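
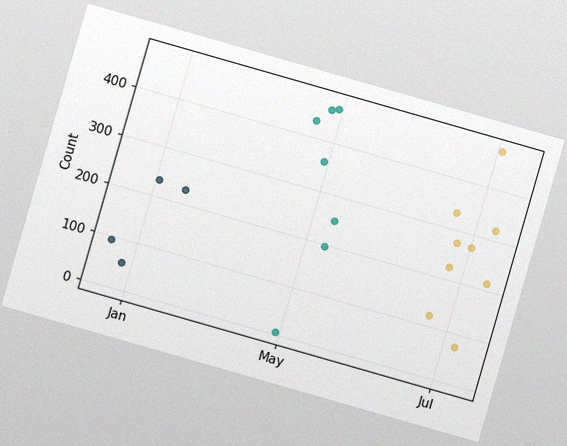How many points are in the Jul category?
The chart is tilted about 16° clockwise, with some photo noise. Counting the markers in the Jul column gives 9.

9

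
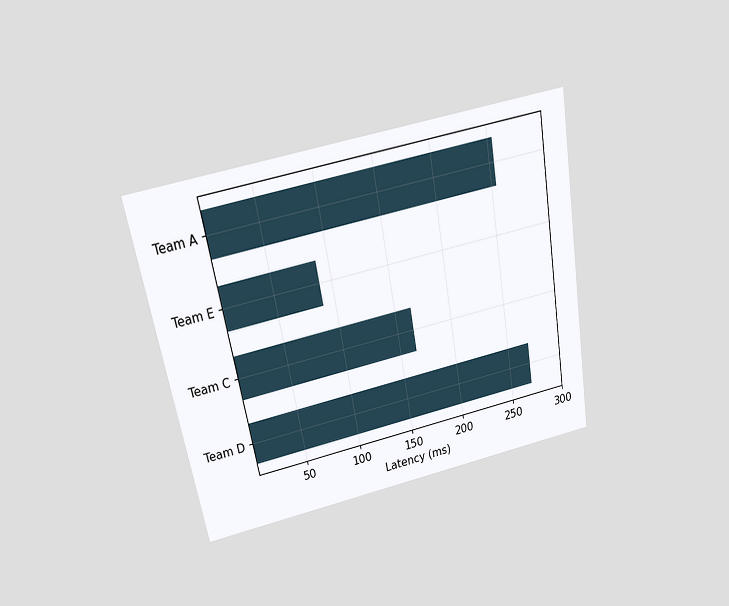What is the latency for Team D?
The chart is tilted about 10° counter-clockwise and viewed slightly from above. Reading along the chart's x-axis, the Team D bar reaches 270ms.

270ms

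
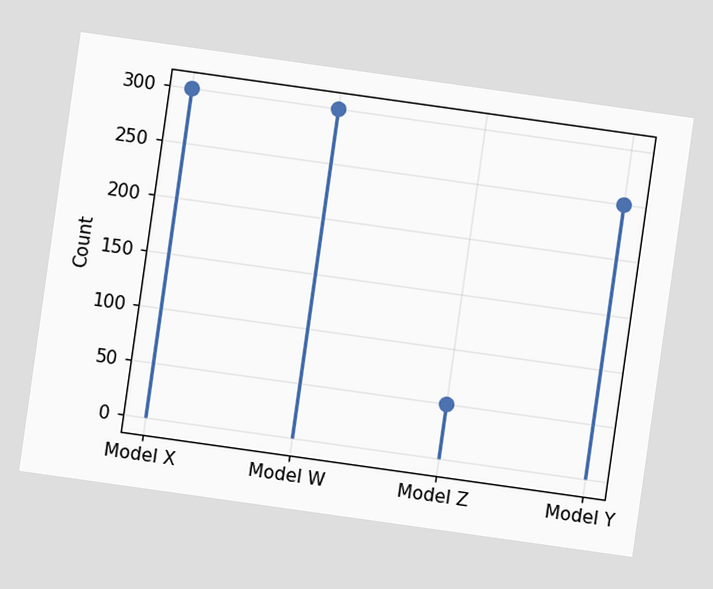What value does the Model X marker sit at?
300

The chart is tilted about 8° clockwise. The Model X marker sits at 300.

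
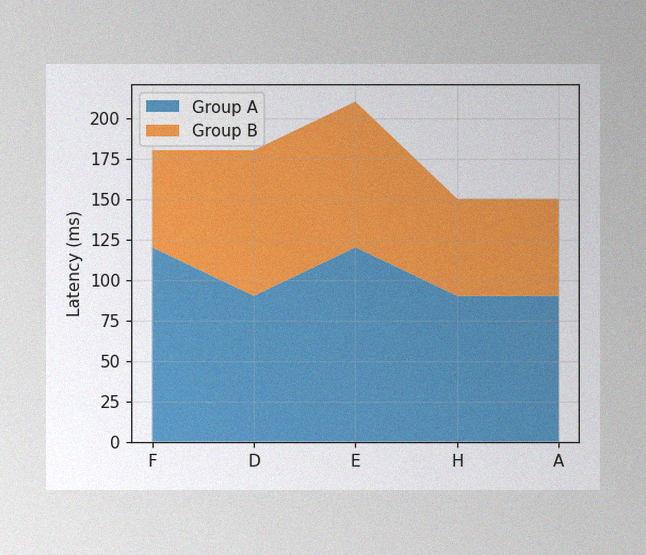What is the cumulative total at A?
The image has some photo noise and uneven lighting. The stacked total at A reaches 150ms.

150ms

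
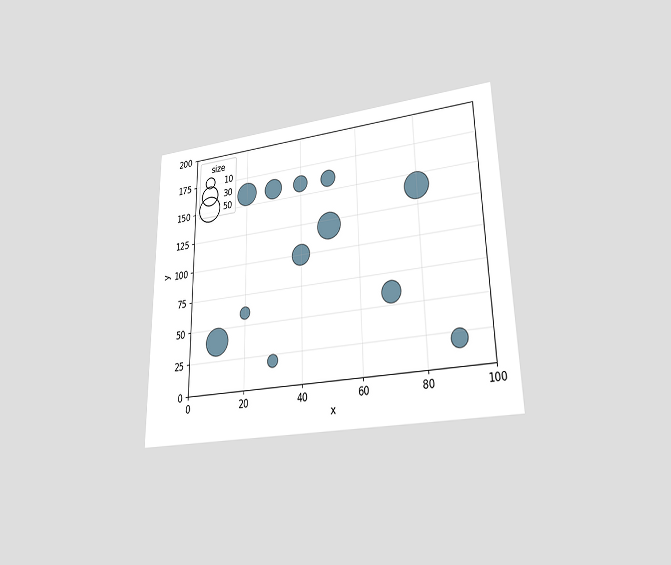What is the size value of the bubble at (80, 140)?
50

The chart is viewed at a slight angle. Matching the bubble at (80, 140) against the size legend gives 50.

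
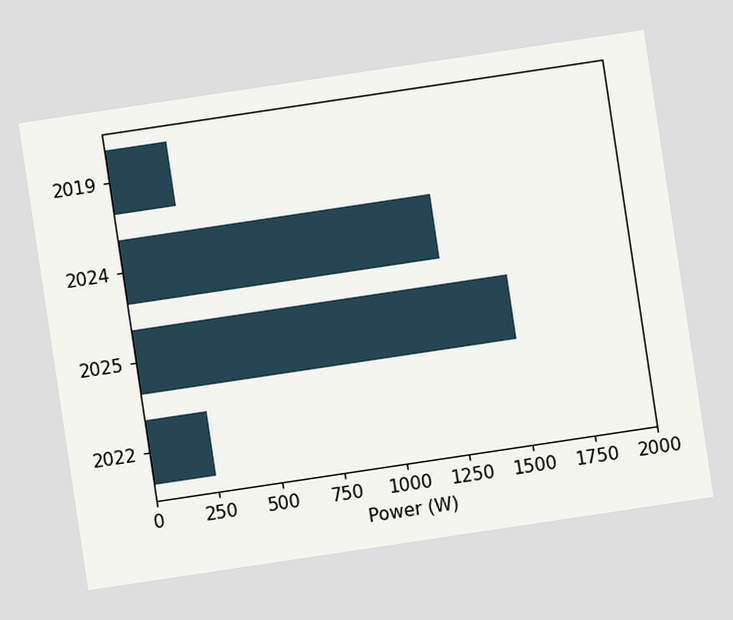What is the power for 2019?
250W

The chart is tilted about 9° counter-clockwise. Reading along the chart's x-axis, the 2019 bar reaches 250W.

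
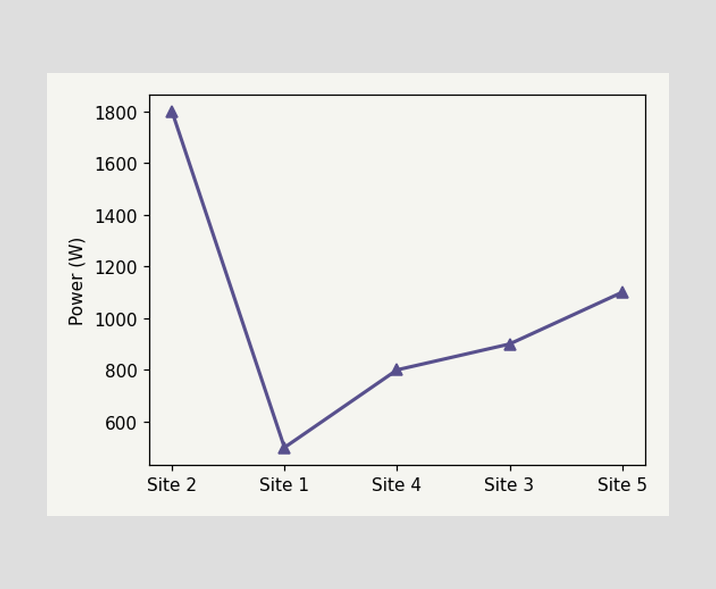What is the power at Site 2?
At Site 2, the line is at 1800W.

1800W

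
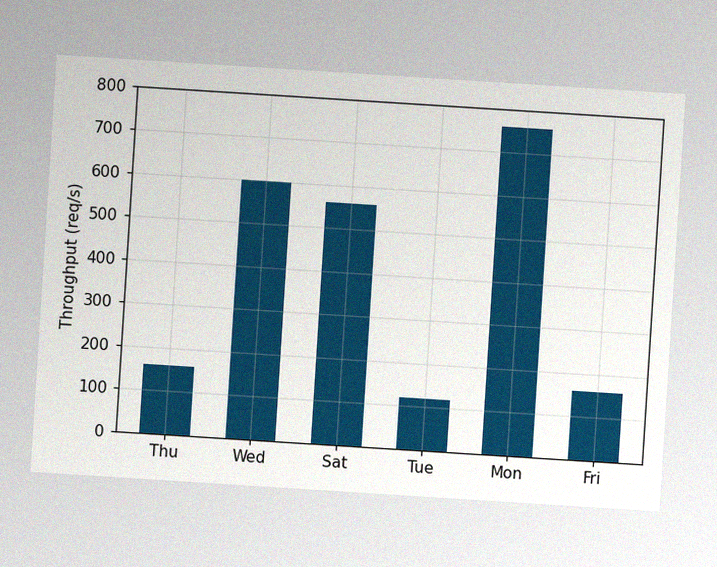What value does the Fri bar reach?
160req/s

The chart is tilted about 4° clockwise, with some photo noise. Reading along the chart's y-axis, the Fri bar reaches 160req/s.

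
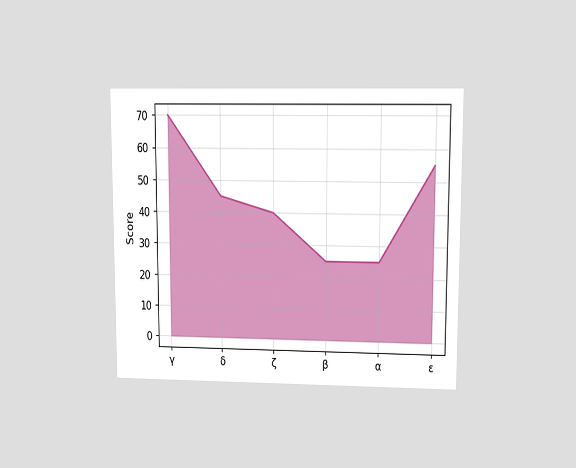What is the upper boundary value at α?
25

The chart is viewed at a slight angle. At α the upper boundary is at 25.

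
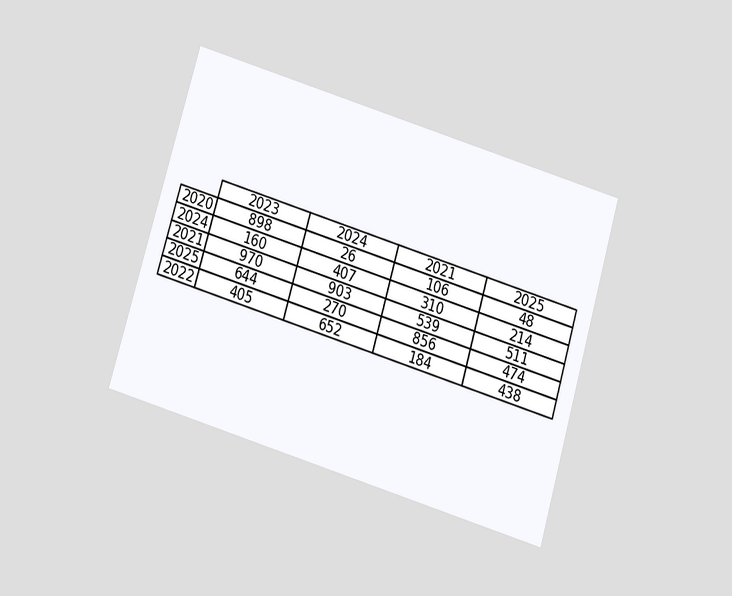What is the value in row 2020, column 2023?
898

The chart is tilted about 17° clockwise and viewed slightly from below. The (2020, 2023) cell reads 898.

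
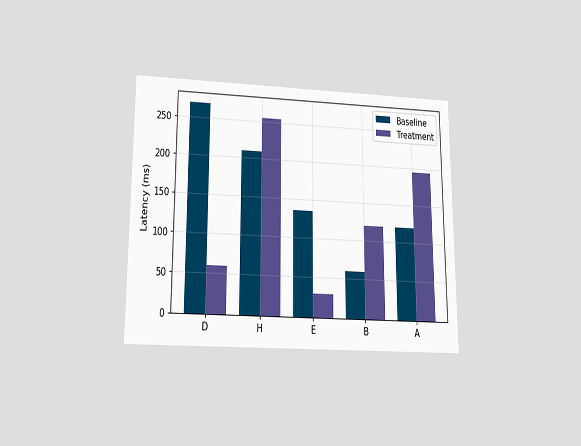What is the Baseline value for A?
120ms

The chart is viewed slightly from below. The Baseline bar at A reaches 120ms on the y-axis.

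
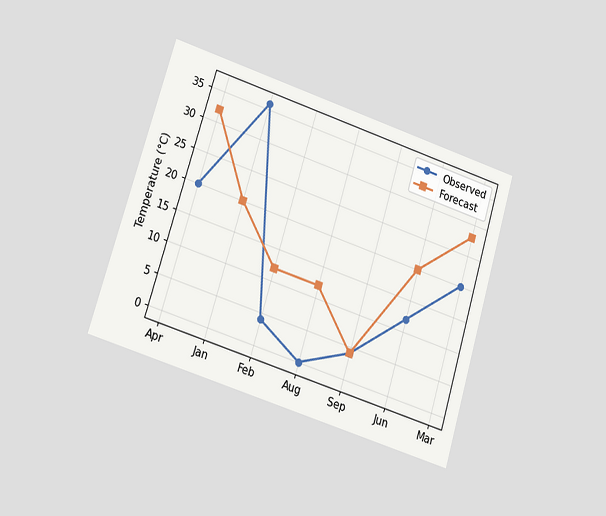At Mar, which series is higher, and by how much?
The chart is tilted about 17° clockwise and viewed at a slight angle. At Mar, Forecast sits above the other line by 8°C.

Forecast, by 8°C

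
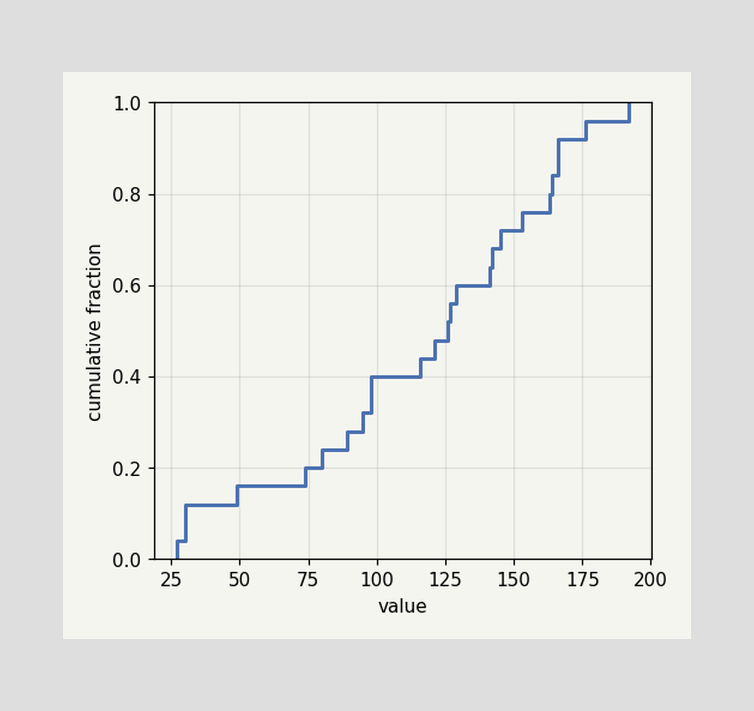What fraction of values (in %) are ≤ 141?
64%

At x=141 the ECDF step is at 64%.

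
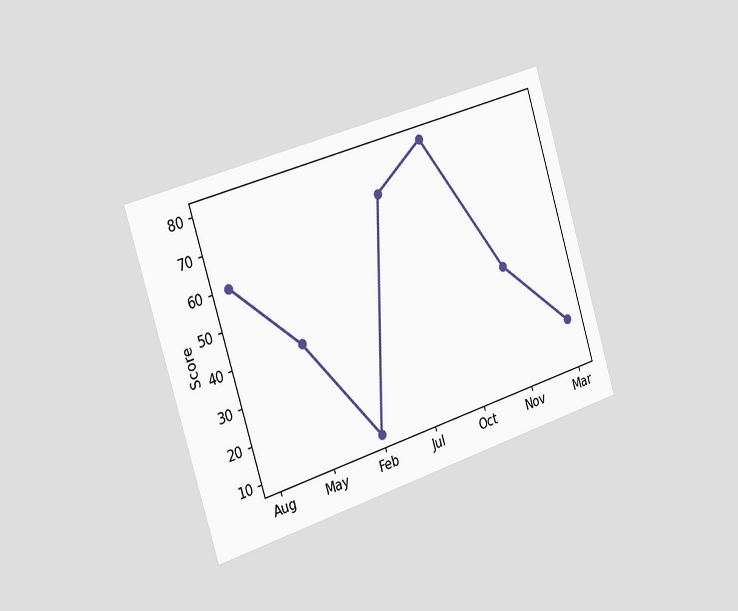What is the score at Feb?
The chart is tilted about 17° counter-clockwise and viewed slightly from the left. At Feb, the line is at 10.

10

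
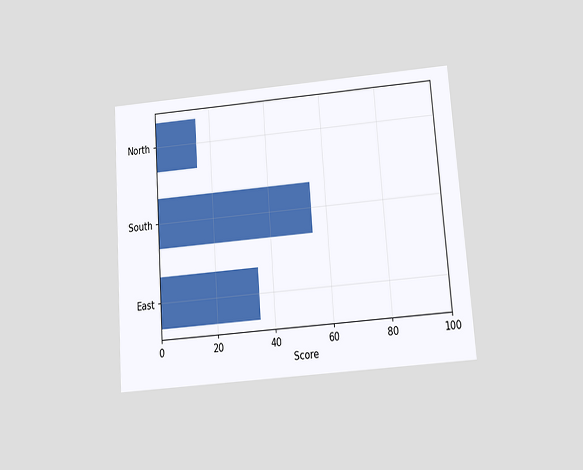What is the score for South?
55

The chart is tilted about 4° counter-clockwise and viewed slightly from below. Reading along the chart's x-axis, the South bar reaches 55.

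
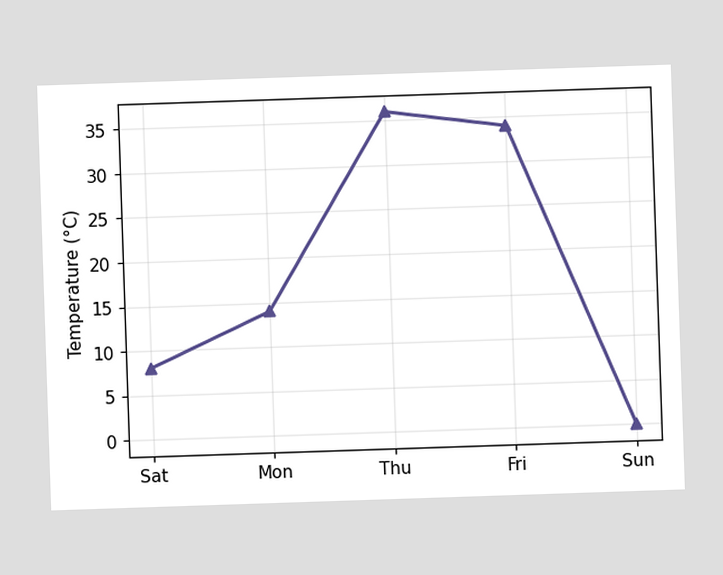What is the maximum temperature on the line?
The highest point is at Thu, and reading across to the y-axis gives 36°C.

36°C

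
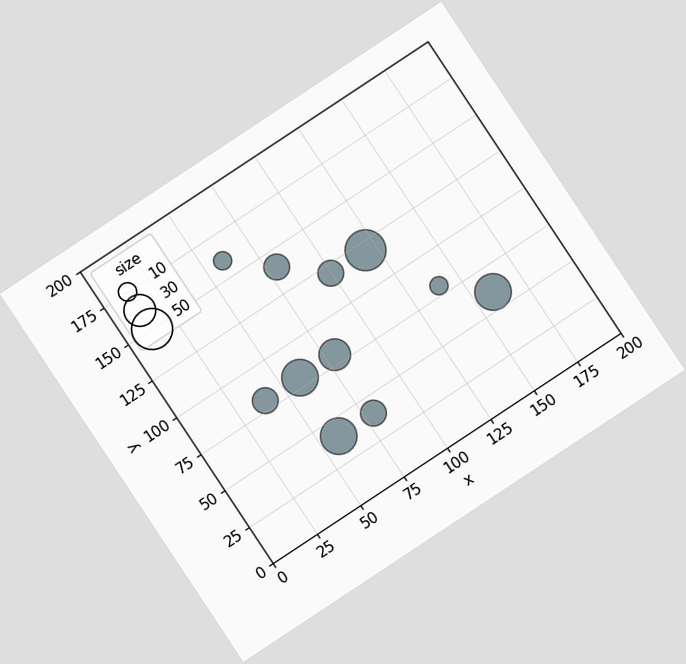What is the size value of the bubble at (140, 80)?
10

The chart is tilted about 34° counter-clockwise. Matching the bubble at (140, 80) against the size legend gives 10.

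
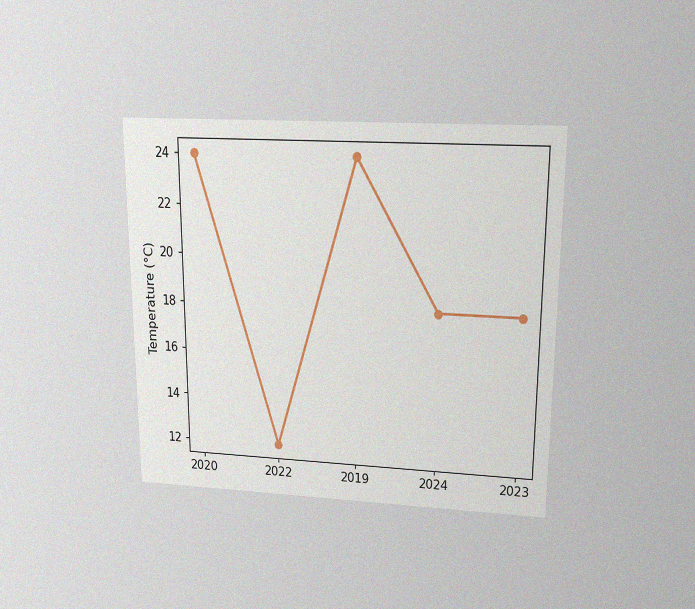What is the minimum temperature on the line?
12°C

The chart is viewed slightly from above, with some photo noise. The lowest point is at 2022, and reading across to the y-axis gives 12°C.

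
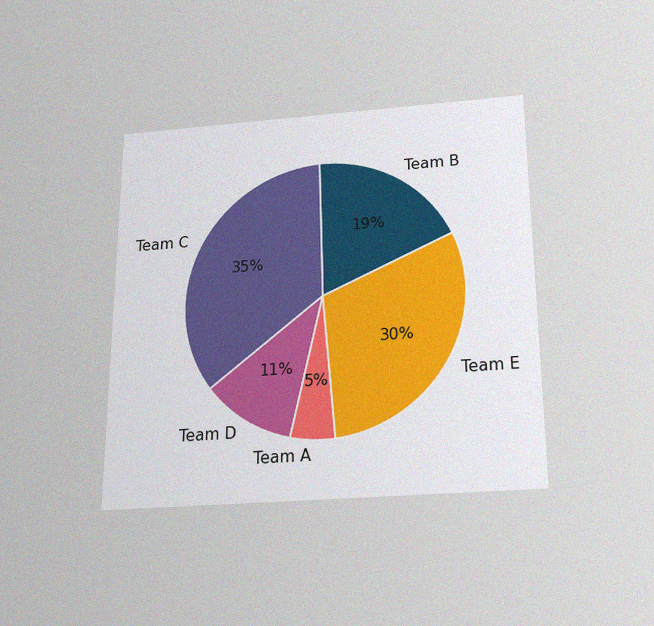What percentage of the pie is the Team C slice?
The chart is viewed slightly from below, with some photo noise. The Team C slice takes up 35% of the pie.

35%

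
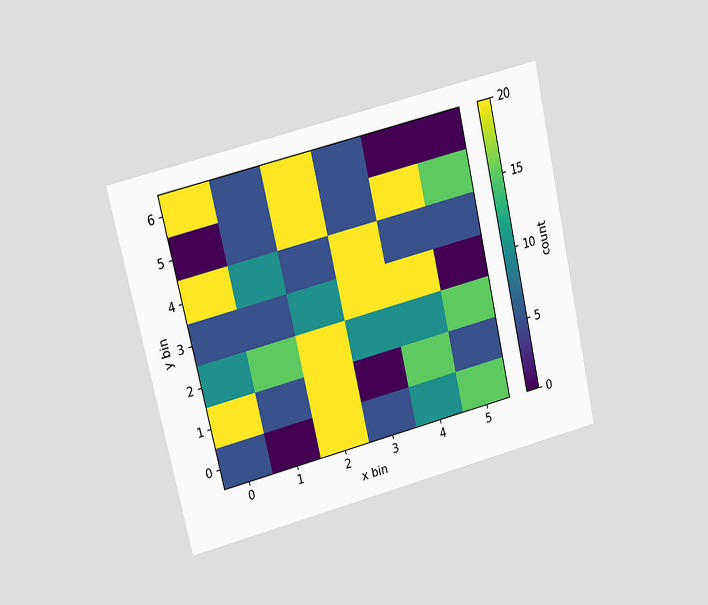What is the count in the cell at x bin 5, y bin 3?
0

The chart is tilted about 13° counter-clockwise and viewed at a slight angle. Matching the cell (5, 3) against the colorbar gives 0.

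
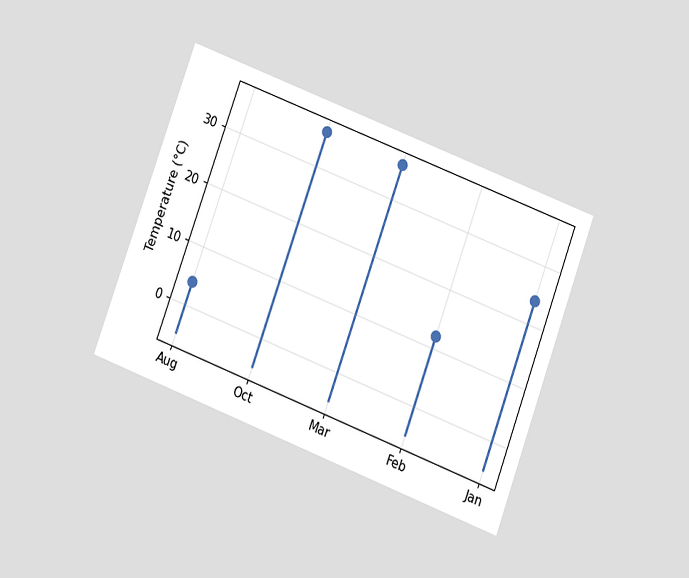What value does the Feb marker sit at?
The chart is tilted about 21° clockwise and viewed slightly from below. The Feb marker sits at 12°C.

12°C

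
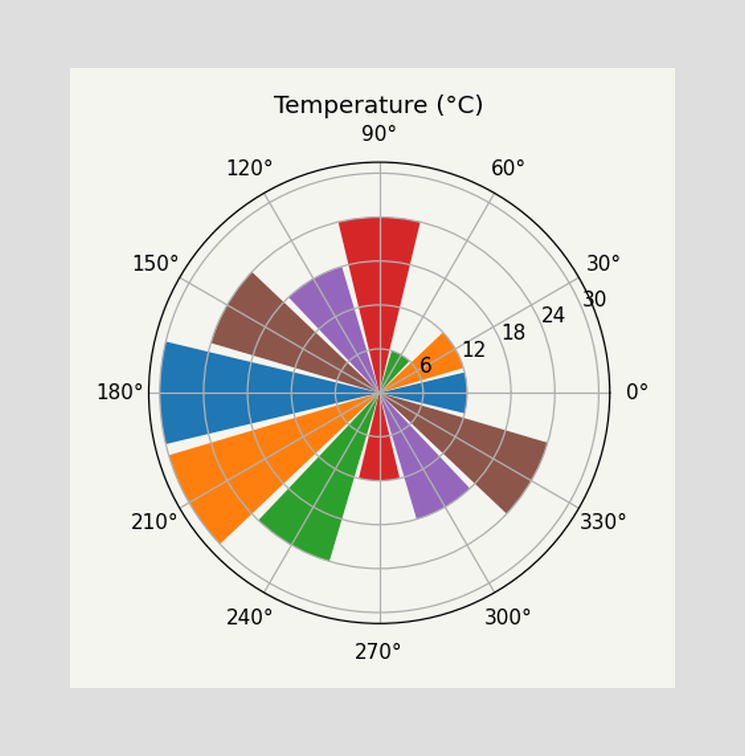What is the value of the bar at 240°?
The bar at 240° reaches 24°C on the radial axis.

24°C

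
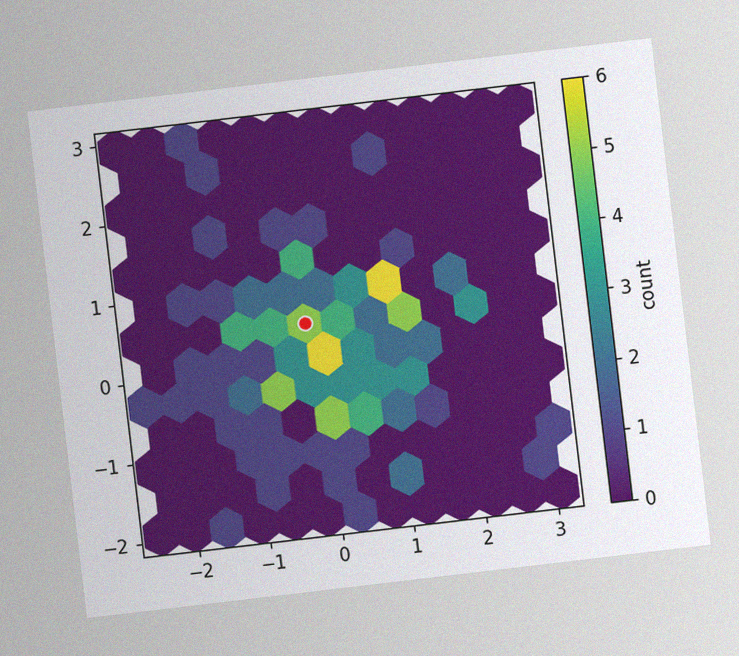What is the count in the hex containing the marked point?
The chart is tilted about 7° counter-clockwise, with some photo noise. The marked hex reads 5 on the colorbar.

5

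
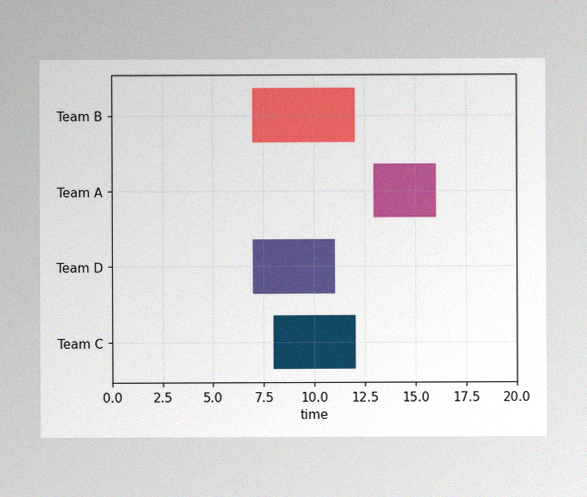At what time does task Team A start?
The image has some photo noise and uneven lighting. The Team A bar begins at t=13.

13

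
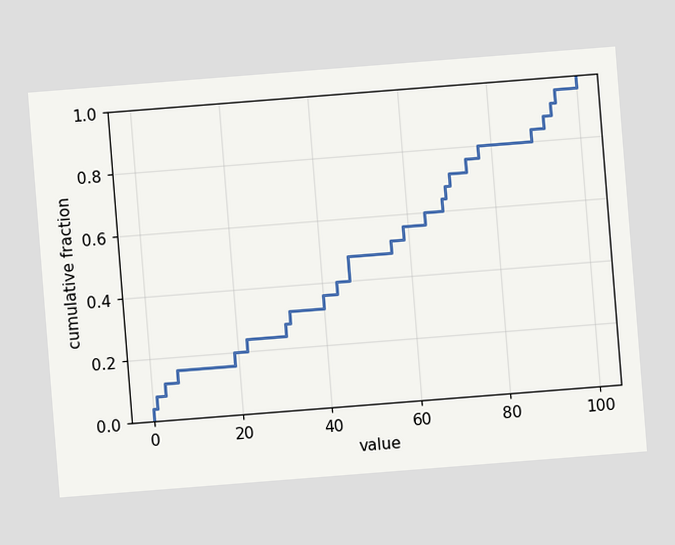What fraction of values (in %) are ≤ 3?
12%

The chart is tilted about 4° counter-clockwise. At x=3 the ECDF step is at 12%.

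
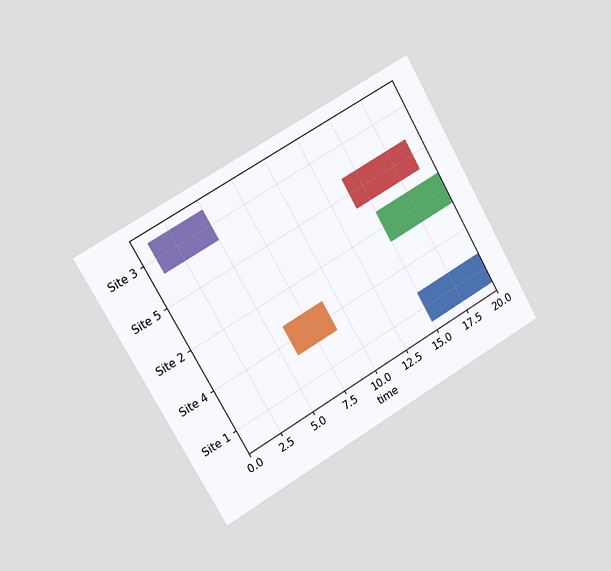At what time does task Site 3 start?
1

The chart is tilted about 30° counter-clockwise and viewed slightly from the left. The Site 3 bar begins at t=1.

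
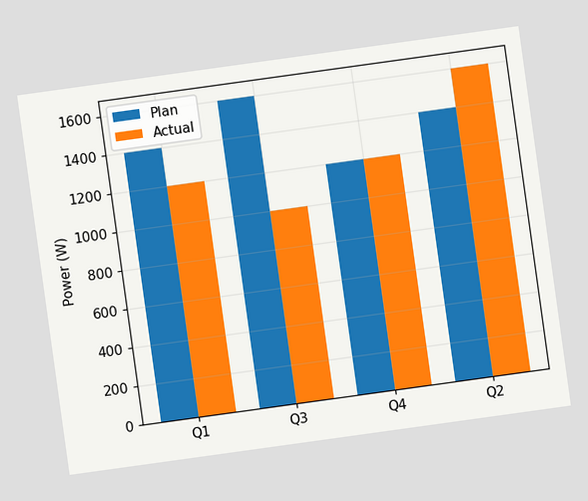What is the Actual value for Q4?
The chart is tilted about 8° counter-clockwise. The Actual bar at Q4 reaches 1200W on the y-axis.

1200W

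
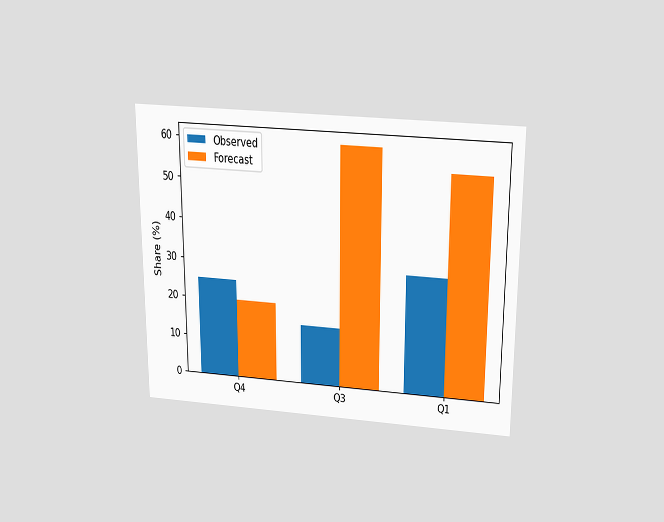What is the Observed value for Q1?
The chart is viewed slightly from above. The Observed bar at Q1 reaches 30% on the y-axis.

30%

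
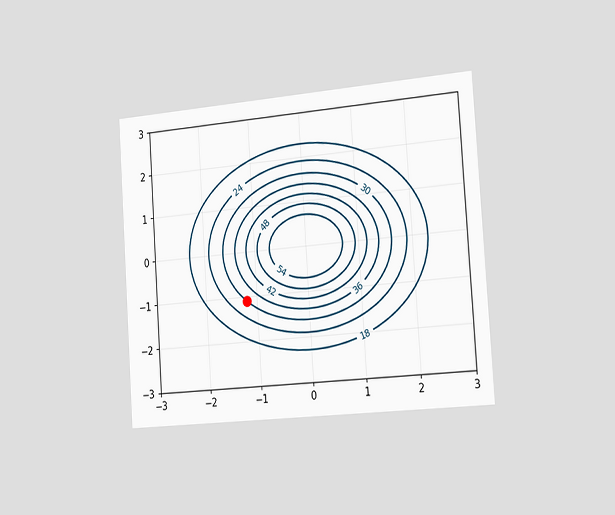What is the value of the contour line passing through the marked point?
The chart is tilted about 4° counter-clockwise and viewed slightly from the right. The marked point sits on the contour labelled 30.

30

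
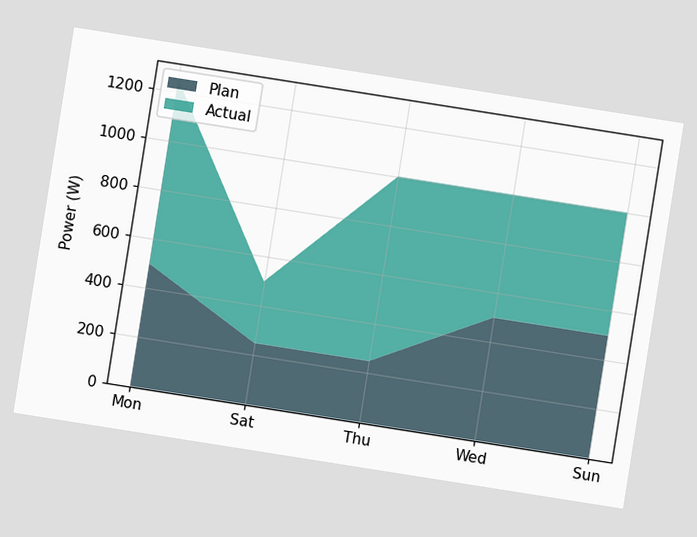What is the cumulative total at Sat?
500W

The chart is tilted about 9° clockwise. The stacked total at Sat reaches 500W.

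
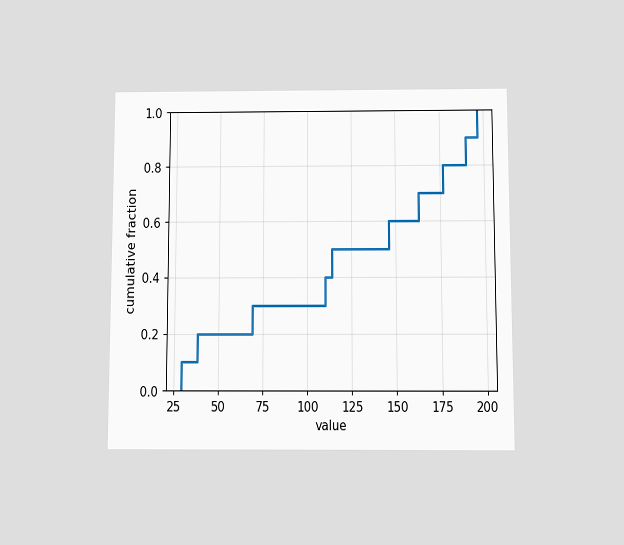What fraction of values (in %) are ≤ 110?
40%

The chart is viewed slightly from below. At x=110 the ECDF step is at 40%.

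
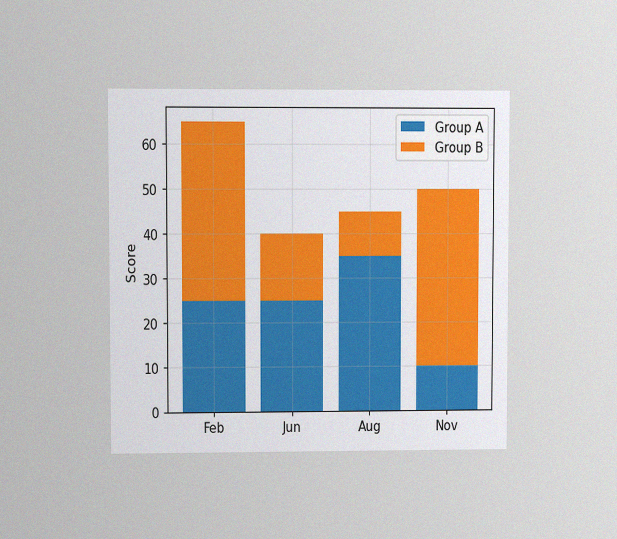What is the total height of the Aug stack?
45

The chart is viewed at a slight angle, with some photo noise. The Aug stack's top reaches 45 on the y-axis.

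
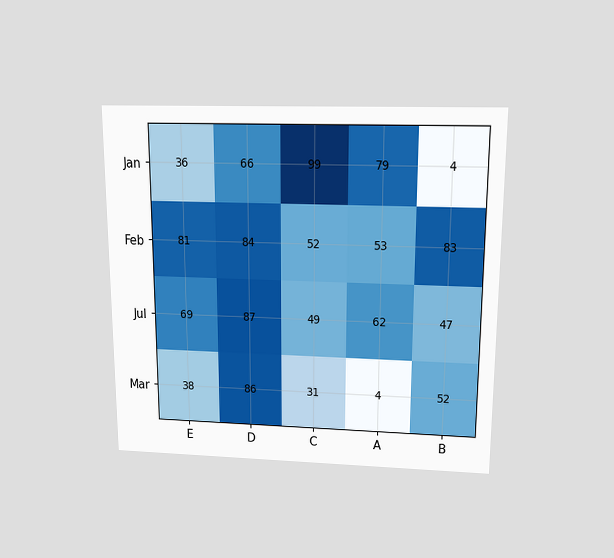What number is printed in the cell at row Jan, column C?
The chart is viewed slightly from above. The (Jan, C) cell reads 99.

99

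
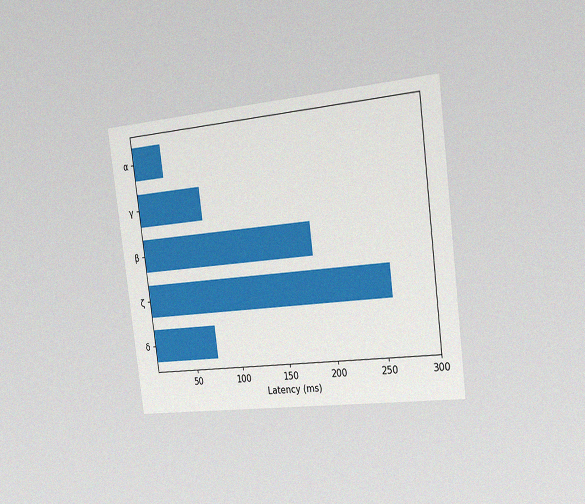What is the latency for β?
185ms

The chart is tilted about 7° counter-clockwise and viewed slightly from the right, with some photo noise. Reading along the chart's x-axis, the β bar reaches 185ms.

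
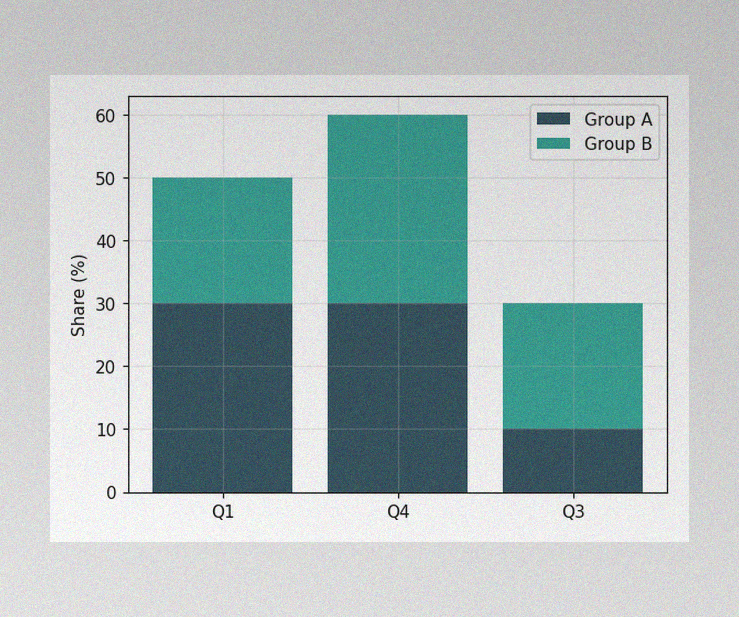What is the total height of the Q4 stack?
The image has some photo noise and uneven lighting. The Q4 stack's top reaches 60% on the y-axis.

60%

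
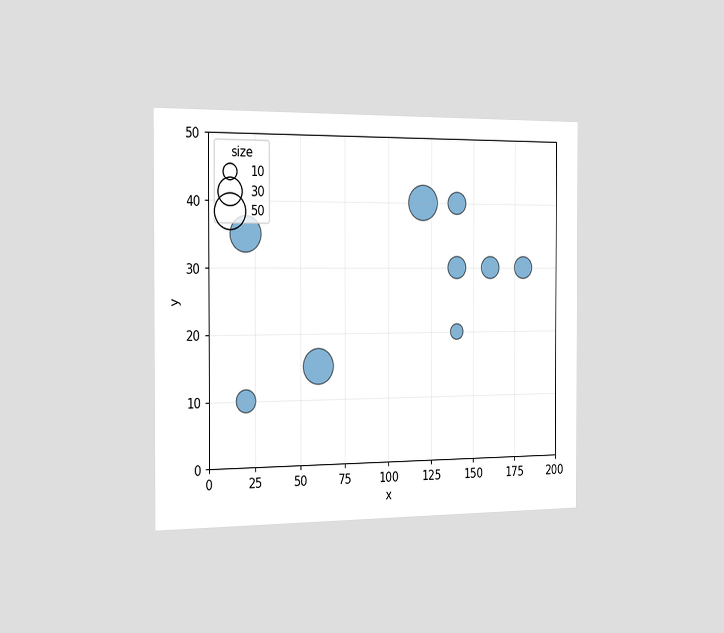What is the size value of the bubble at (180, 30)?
20

The chart is viewed slightly from the left. Matching the bubble at (180, 30) against the size legend gives 20.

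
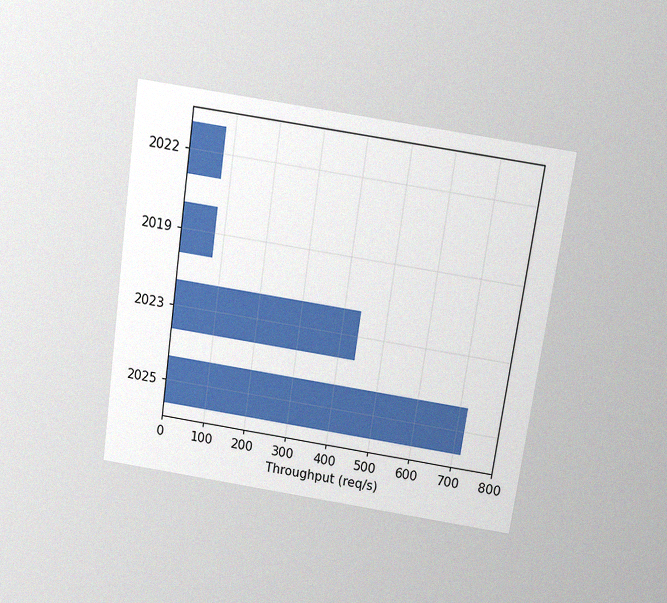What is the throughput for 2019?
The chart is tilted about 8° clockwise and viewed slightly from above, with some photo noise. Reading along the chart's x-axis, the 2019 bar reaches 80req/s.

80req/s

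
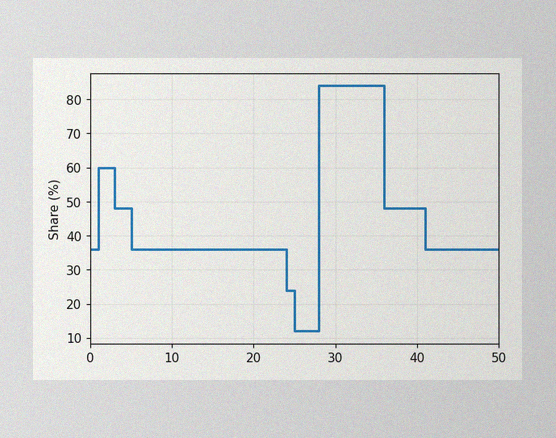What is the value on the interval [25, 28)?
The image has some photo noise and uneven lighting. On [25, 28) the step sits at 12%.

12%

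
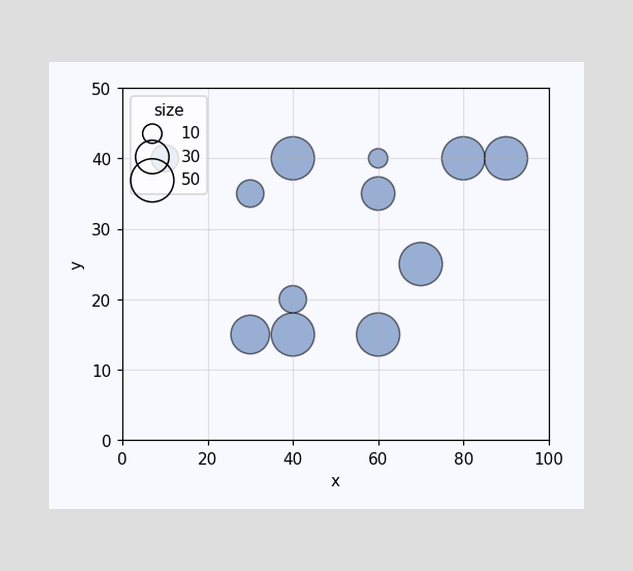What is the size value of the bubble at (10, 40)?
Matching the bubble at (10, 40) against the size legend gives 20.

20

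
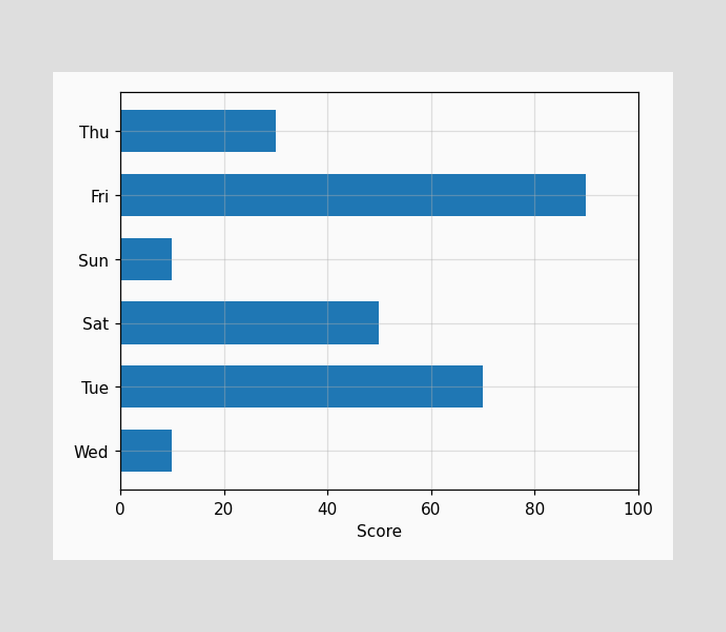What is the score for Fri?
Reading along the chart's x-axis, the Fri bar reaches 90.

90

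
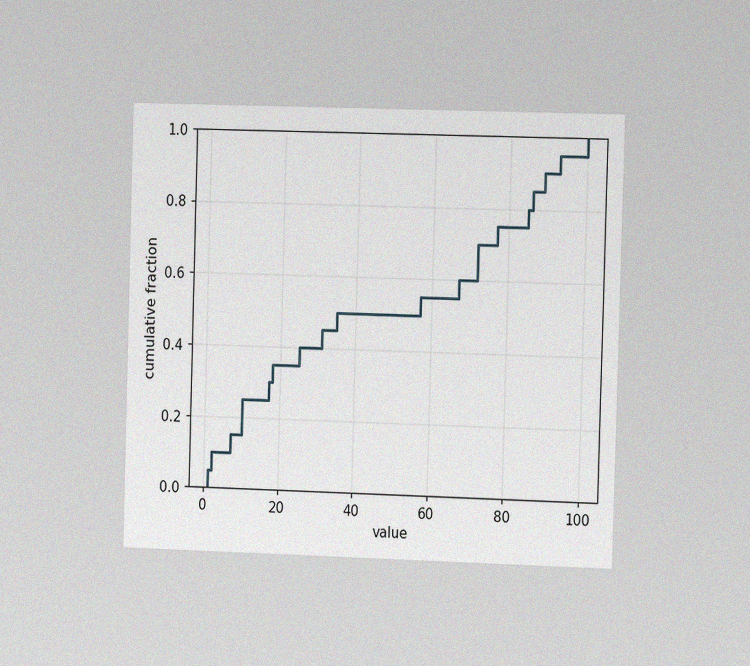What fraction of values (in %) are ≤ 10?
The chart is viewed at a slight angle, with some photo noise. At x=10 the ECDF step is at 25%.

25%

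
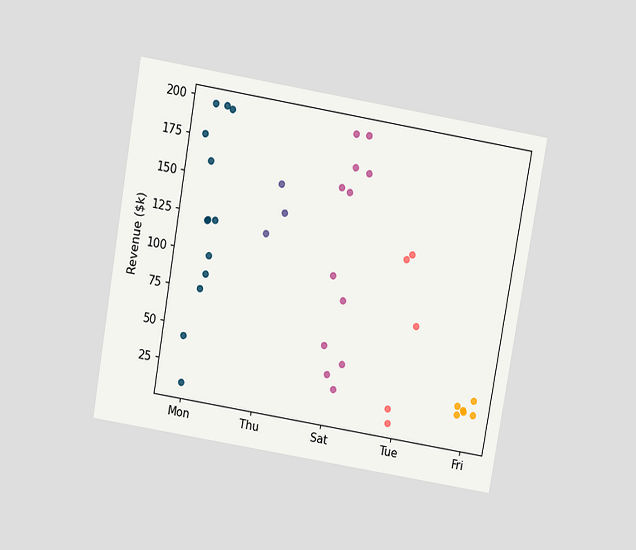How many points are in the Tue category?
The chart is tilted about 10° clockwise and viewed slightly from above. Counting the markers in the Tue column gives 5.

5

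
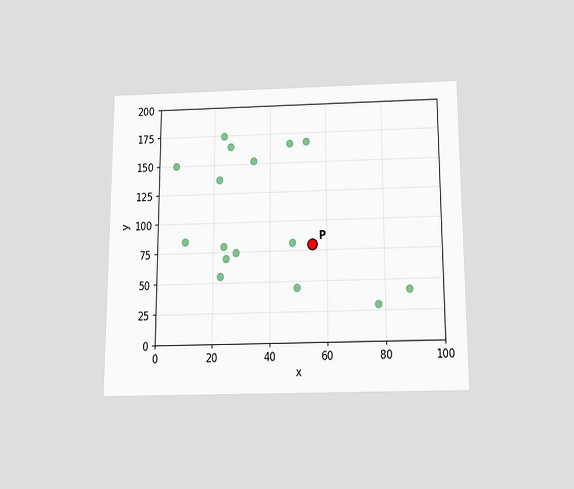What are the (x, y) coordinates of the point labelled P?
(55, 80)

The chart is viewed slightly from below. Following the gridlines from P to each axis, P sits at (55, 80).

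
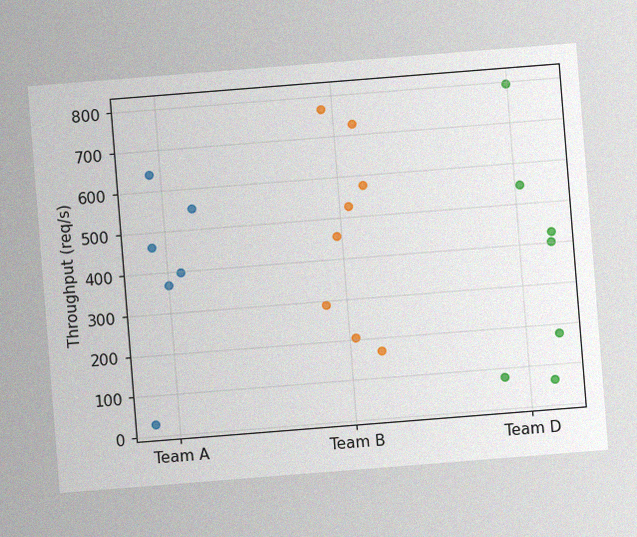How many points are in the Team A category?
6

The chart is tilted about 5° counter-clockwise, with some photo noise. Counting the markers in the Team A column gives 6.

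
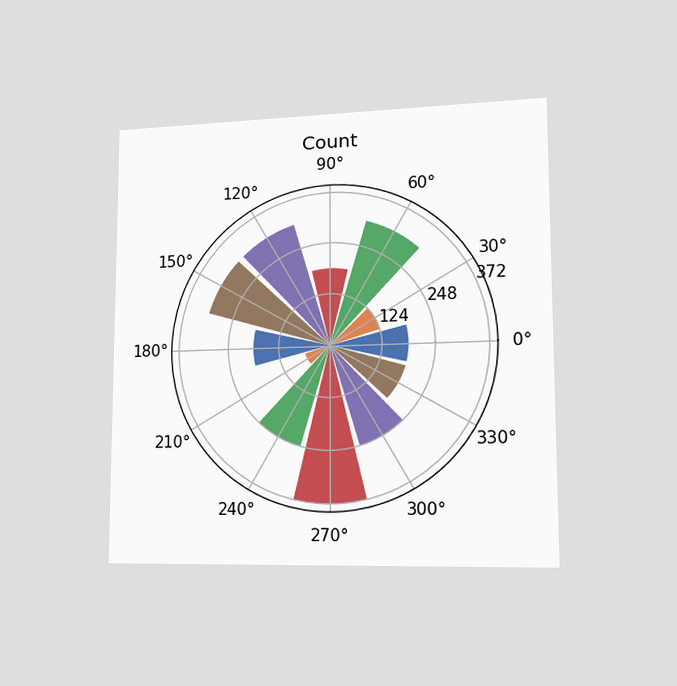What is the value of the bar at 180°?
The chart is viewed slightly from the right. The bar at 180° reaches 186 on the radial axis.

186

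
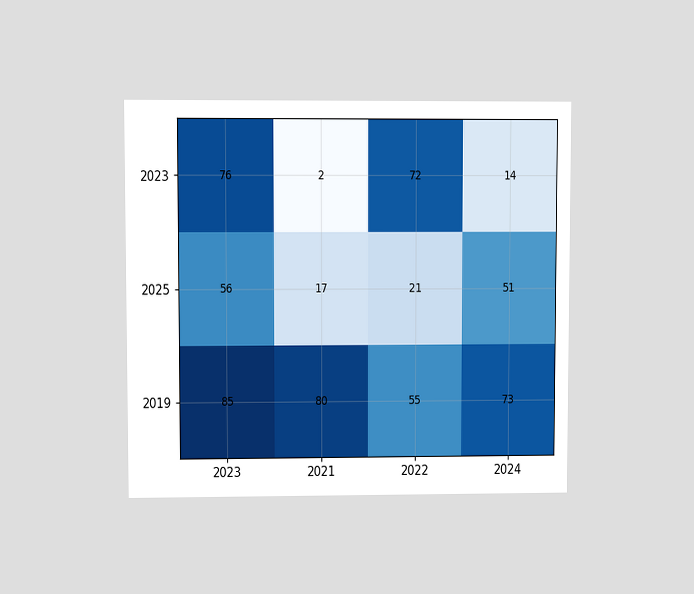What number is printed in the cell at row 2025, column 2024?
The chart is viewed at a slight angle. The (2025, 2024) cell reads 51.

51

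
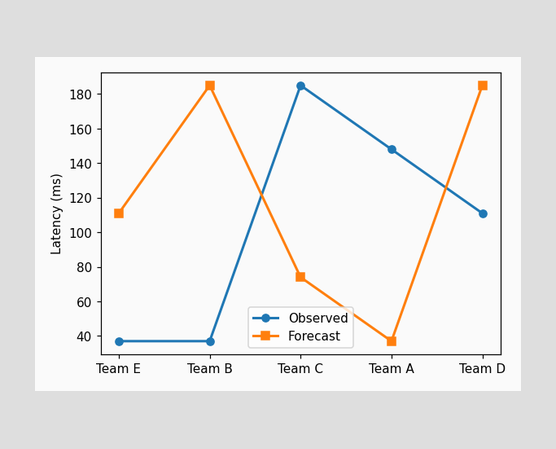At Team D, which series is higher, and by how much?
At Team D, Forecast sits above the other line by 74ms.

Forecast, by 74ms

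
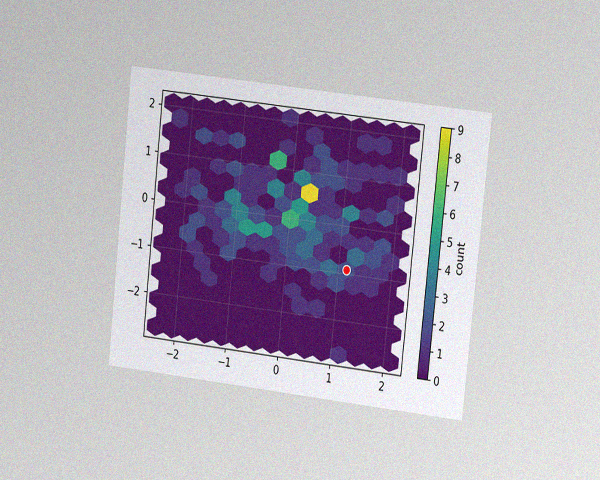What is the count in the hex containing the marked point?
2

The chart is tilted about 6° clockwise and viewed slightly from the right, with some photo noise. The marked hex reads 2 on the colorbar.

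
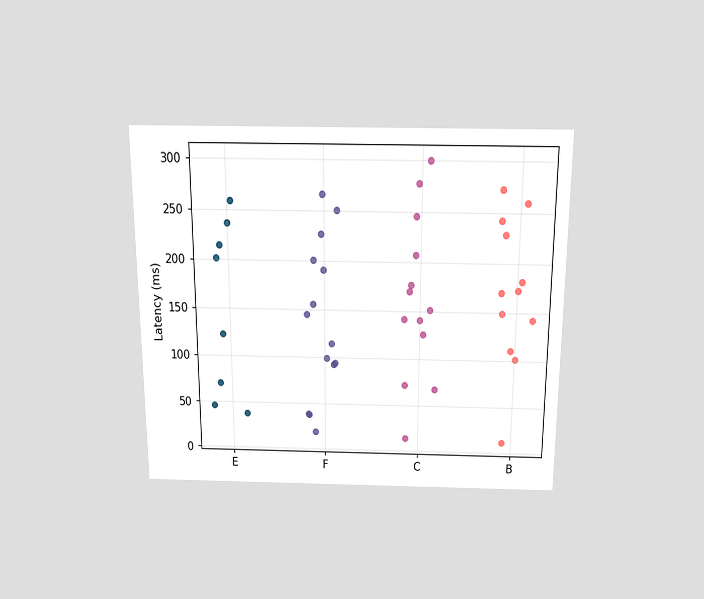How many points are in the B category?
The chart is viewed slightly from above. Counting the markers in the B column gives 12.

12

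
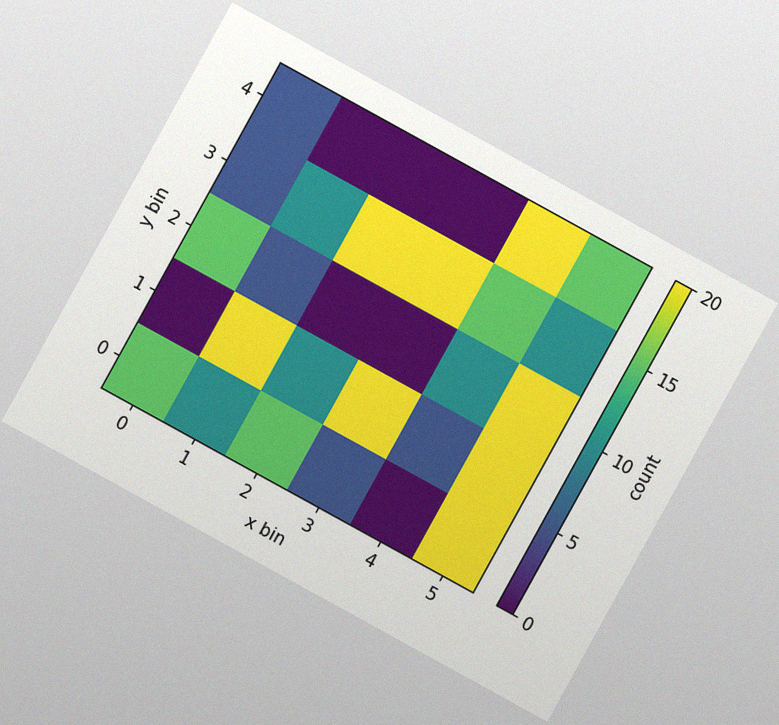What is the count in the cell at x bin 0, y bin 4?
The chart is tilted about 29° clockwise, with some photo noise. Matching the cell (0, 4) against the colorbar gives 5.

5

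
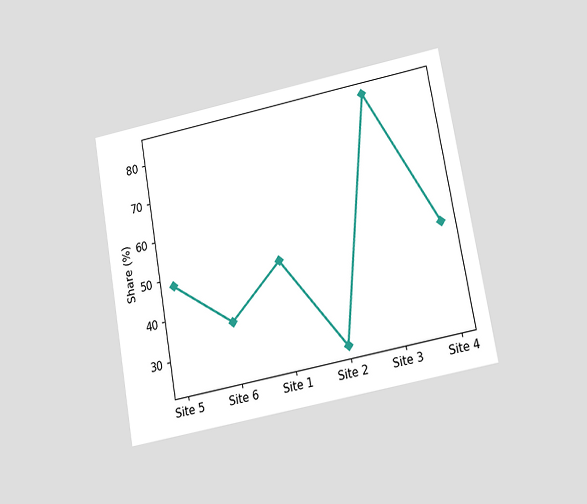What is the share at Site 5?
The chart is tilted about 10° counter-clockwise and viewed slightly from below. At Site 5, the line is at 48%.

48%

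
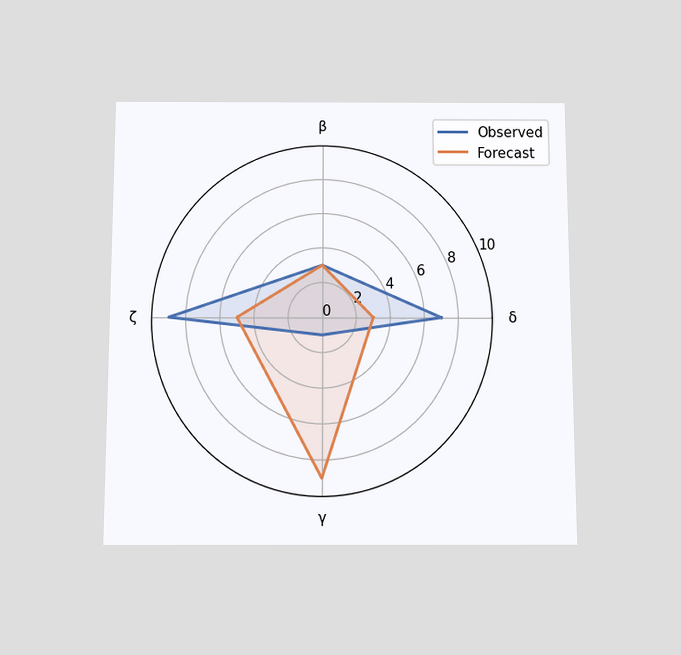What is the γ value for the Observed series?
1

The chart is viewed slightly from below. On the γ axis, Observed reaches 1.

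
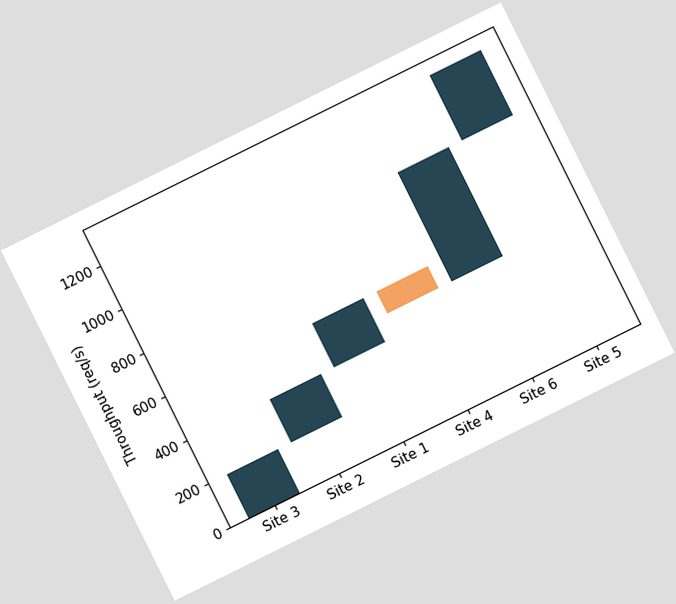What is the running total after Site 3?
The chart is tilted about 26° counter-clockwise. After Site 3 the running total reaches 200req/s.

200req/s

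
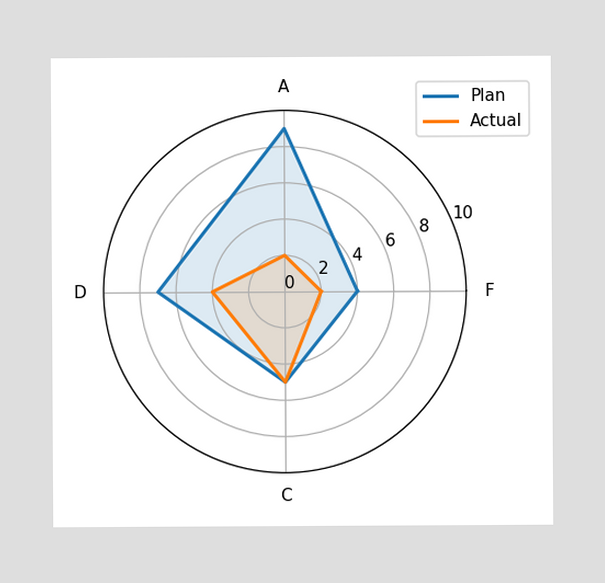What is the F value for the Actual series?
On the F axis, Actual reaches 2.

2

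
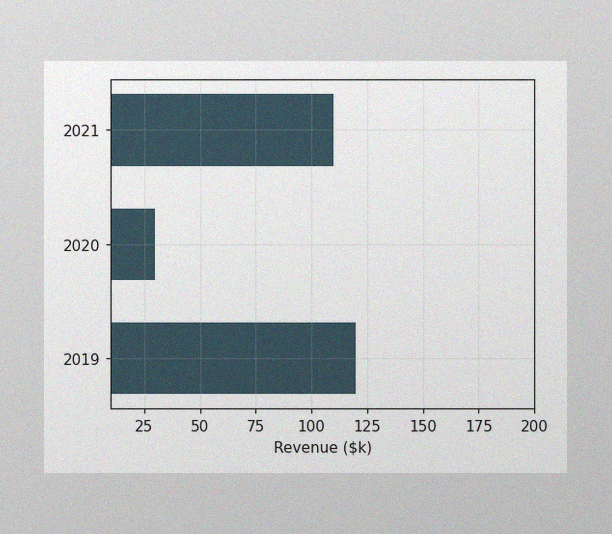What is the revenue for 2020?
The image has some photo noise and uneven lighting. Reading along the chart's x-axis, the 2020 bar reaches $30k.

$30k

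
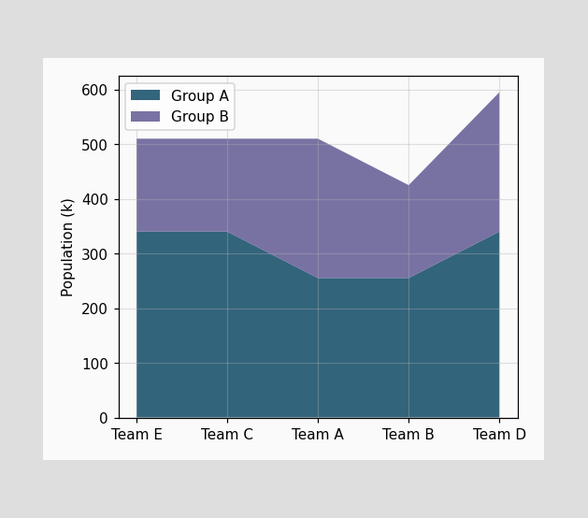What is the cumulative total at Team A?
The stacked total at Team A reaches 510k.

510k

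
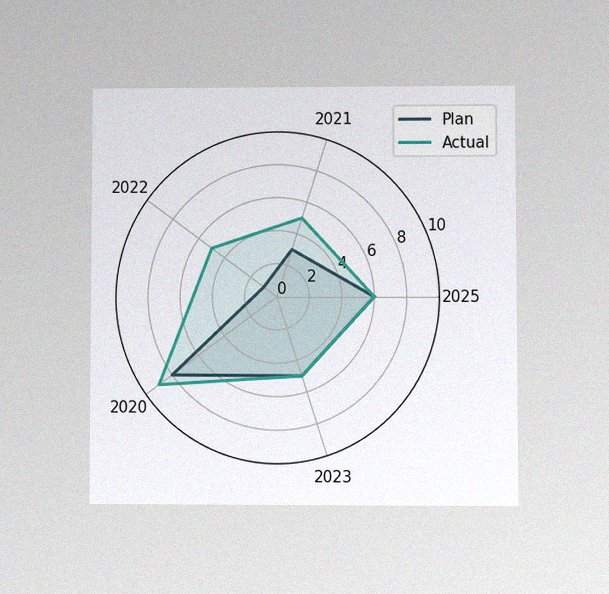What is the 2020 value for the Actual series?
The chart is viewed at a slight angle, with some photo noise. On the 2020 axis, Actual reaches 9.

9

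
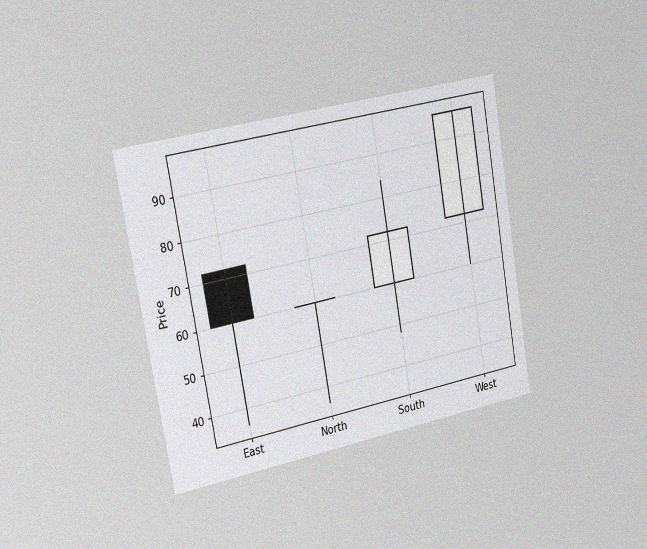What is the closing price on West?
96

The chart is tilted about 10° counter-clockwise and viewed slightly from the left, with some photo noise. The West candle closes at 96.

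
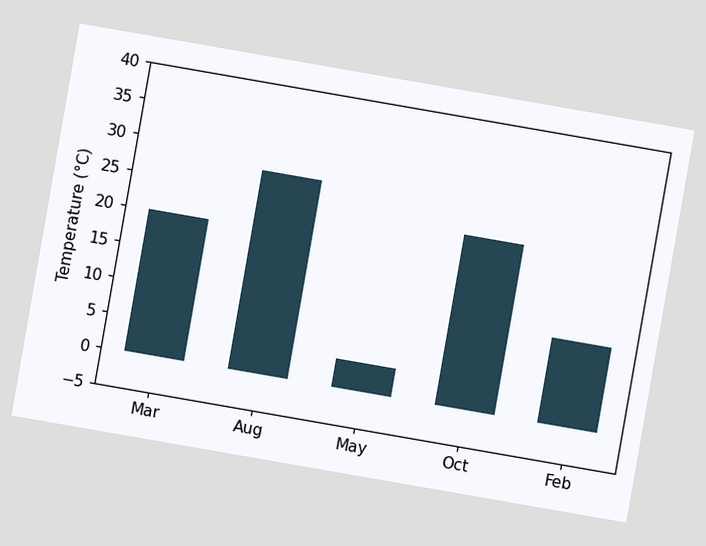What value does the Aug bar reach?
28°C

The chart is tilted about 10° clockwise. Reading along the chart's y-axis, the Aug bar reaches 28°C.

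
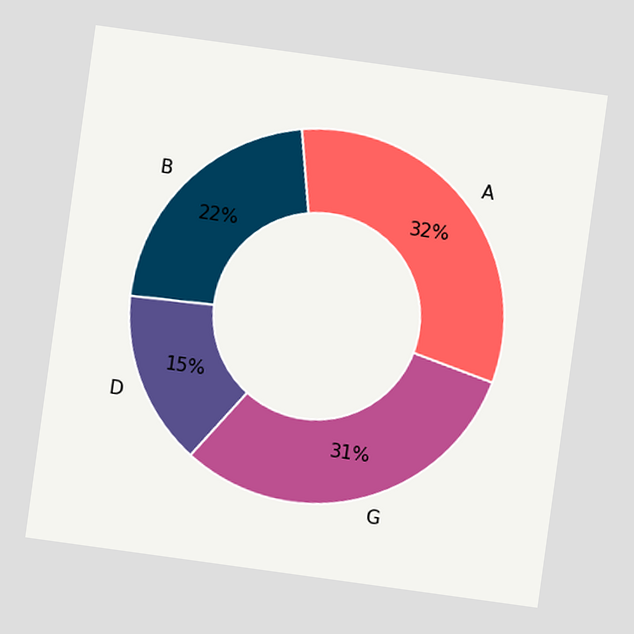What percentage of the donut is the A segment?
The chart is tilted about 8° clockwise. The A segment takes up 32% of the ring.

32%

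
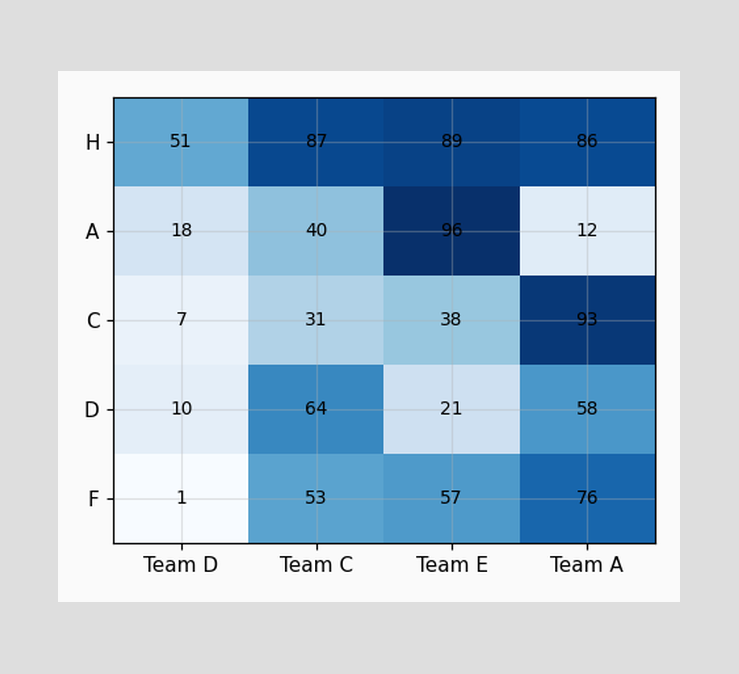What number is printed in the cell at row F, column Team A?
The (F, Team A) cell reads 76.

76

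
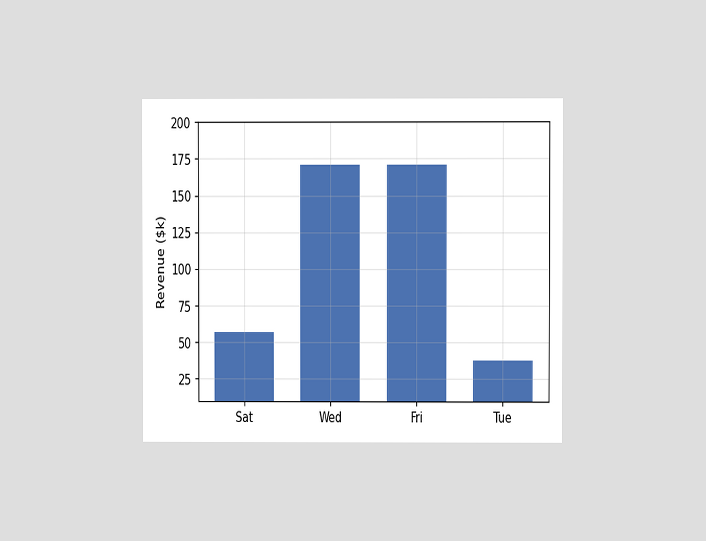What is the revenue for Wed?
$171k

The chart is viewed at a slight angle. Reading along the chart's y-axis, the Wed bar reaches $171k.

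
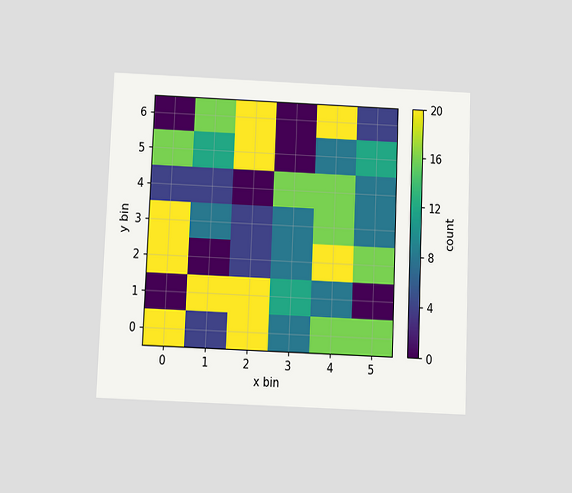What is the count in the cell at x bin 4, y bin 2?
The chart is tilted about 2° clockwise and viewed slightly from below. Matching the cell (4, 2) against the colorbar gives 20.

20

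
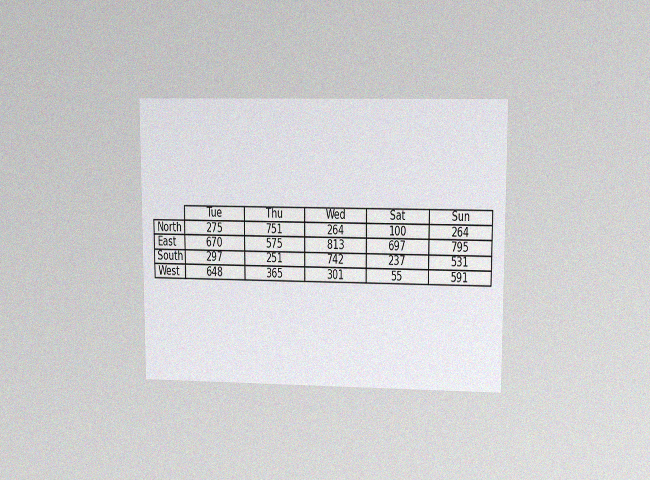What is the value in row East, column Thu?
575

The chart is viewed at a slight angle, with some photo noise. The (East, Thu) cell reads 575.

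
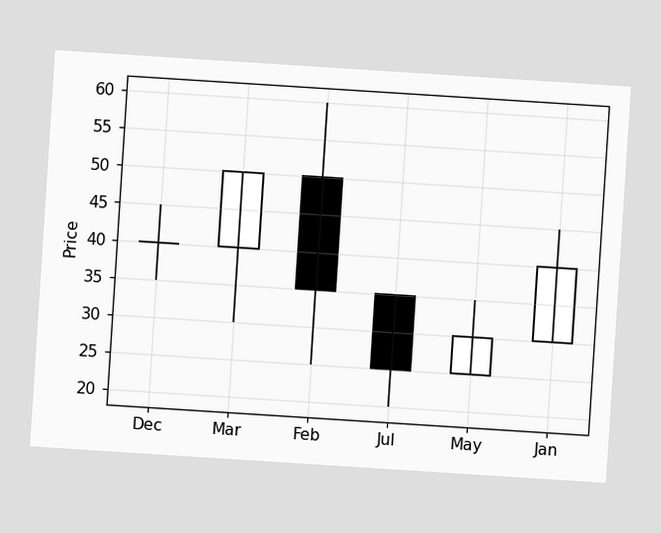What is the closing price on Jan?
40

The chart is tilted about 4° clockwise. The Jan candle closes at 40.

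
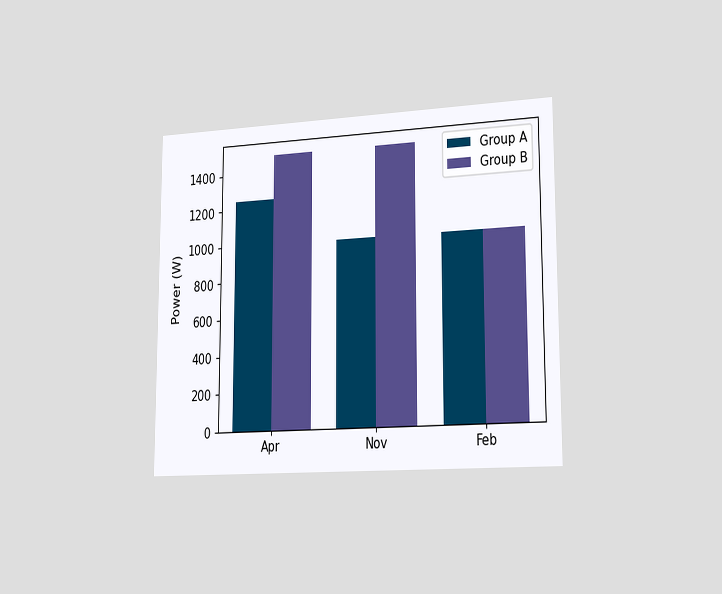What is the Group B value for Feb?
The chart is viewed slightly from the right. The Group B bar at Feb reaches 1000W on the y-axis.

1000W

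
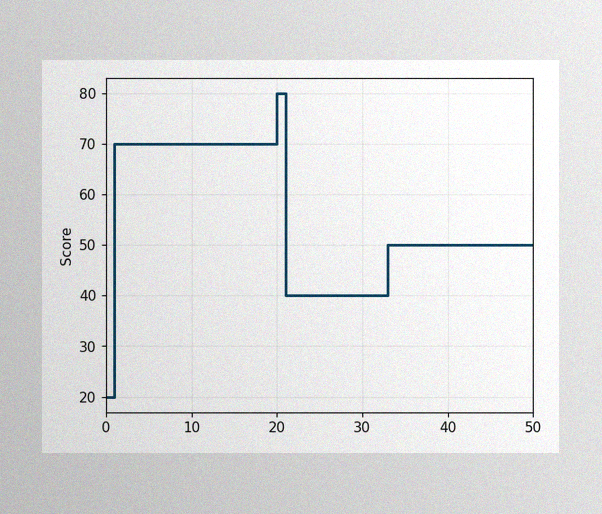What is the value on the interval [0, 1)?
The image has some photo noise and uneven lighting. On [0, 1) the step sits at 20.

20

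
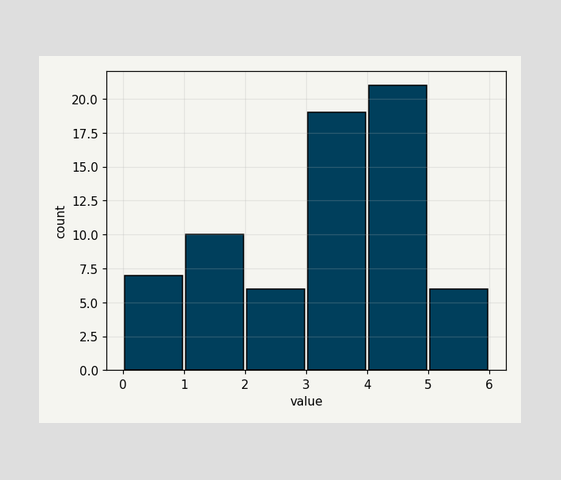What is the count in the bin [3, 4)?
19

The [3, 4) bin has height 19.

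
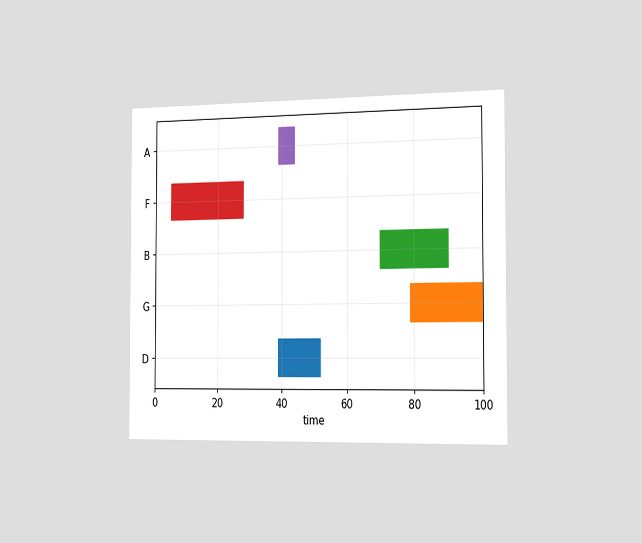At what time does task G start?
The chart is viewed slightly from the right. The G bar begins at t=79.

79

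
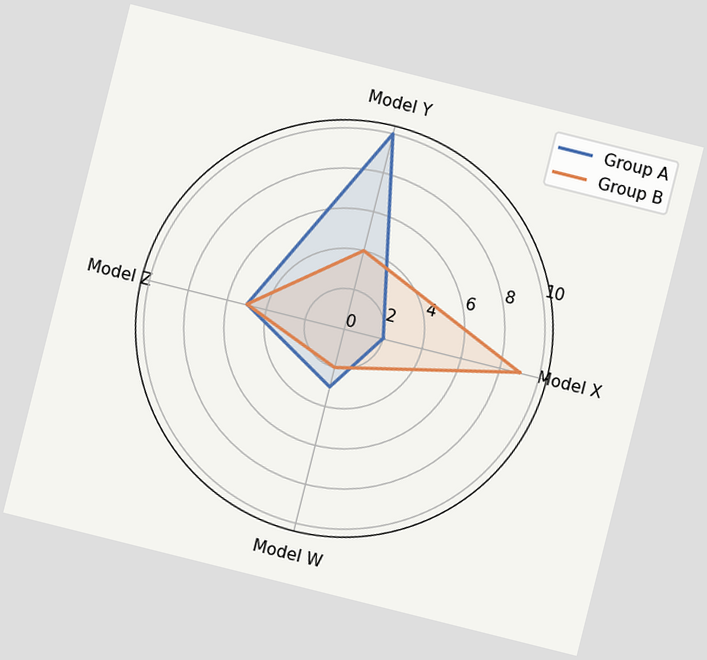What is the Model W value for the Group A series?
3

The chart is tilted about 14° clockwise. On the Model W axis, Group A reaches 3.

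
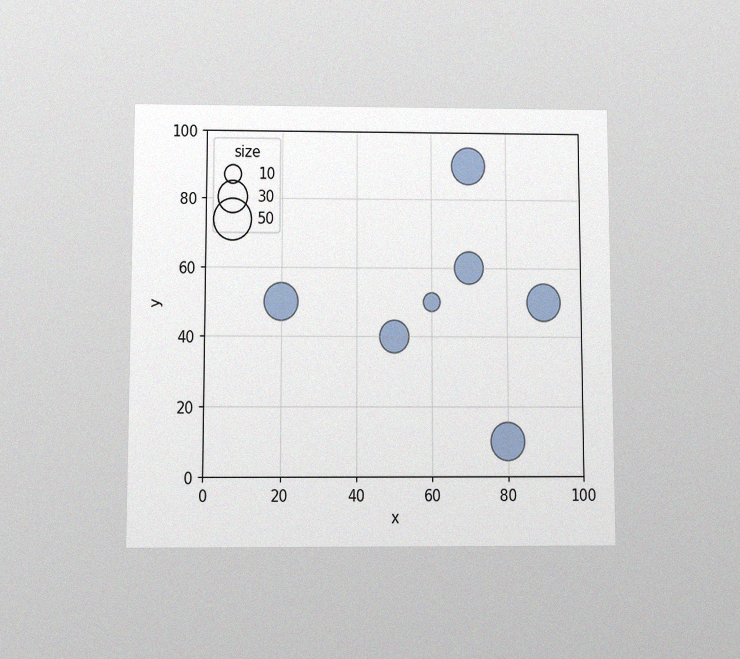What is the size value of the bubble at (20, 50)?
The chart is viewed at a slight angle, with some photo noise. Matching the bubble at (20, 50) against the size legend gives 40.

40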